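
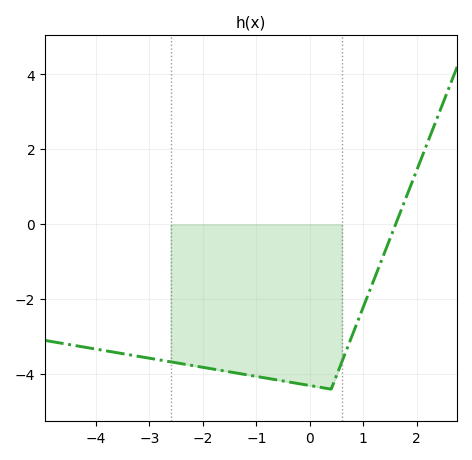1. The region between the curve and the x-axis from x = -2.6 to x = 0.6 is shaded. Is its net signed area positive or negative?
negative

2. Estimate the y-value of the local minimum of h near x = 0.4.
-4.4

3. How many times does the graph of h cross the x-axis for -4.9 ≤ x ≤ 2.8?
1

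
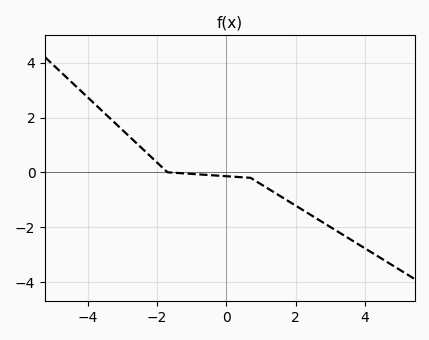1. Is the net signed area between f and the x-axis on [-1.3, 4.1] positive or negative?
negative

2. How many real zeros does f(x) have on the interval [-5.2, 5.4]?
1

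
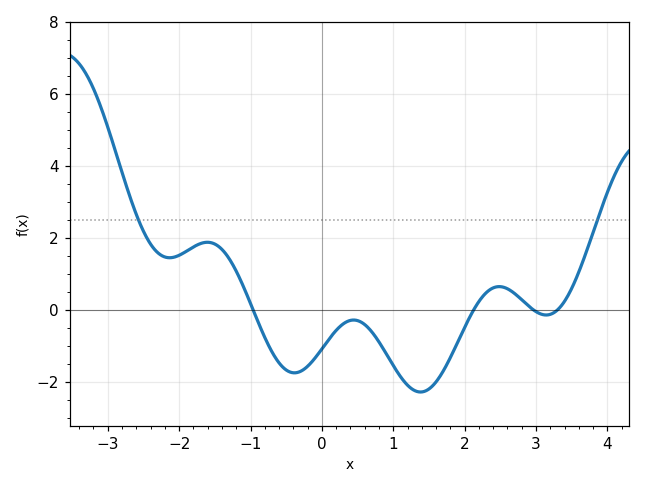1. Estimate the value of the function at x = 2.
-0.4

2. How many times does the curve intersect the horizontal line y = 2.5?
2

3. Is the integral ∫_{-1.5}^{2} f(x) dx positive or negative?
negative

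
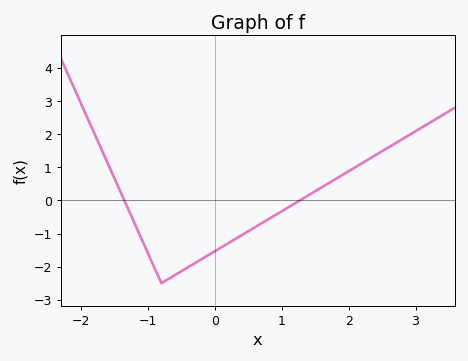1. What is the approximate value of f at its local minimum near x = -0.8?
-2.5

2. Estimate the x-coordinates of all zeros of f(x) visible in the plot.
-1.35, 1.27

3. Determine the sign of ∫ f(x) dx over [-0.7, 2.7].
negative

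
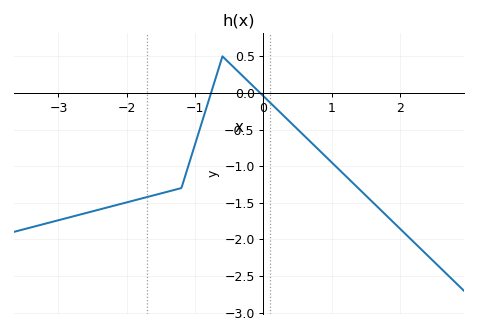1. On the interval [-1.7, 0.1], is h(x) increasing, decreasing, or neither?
neither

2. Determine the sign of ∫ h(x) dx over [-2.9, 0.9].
negative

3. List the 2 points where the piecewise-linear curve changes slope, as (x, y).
(-1.2, -1.3); (-0.6, 0.5)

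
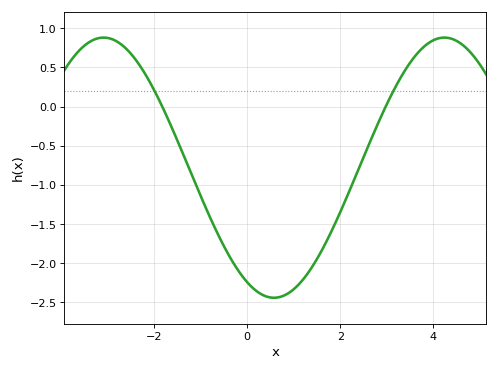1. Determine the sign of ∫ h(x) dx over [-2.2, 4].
negative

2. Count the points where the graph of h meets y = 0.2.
2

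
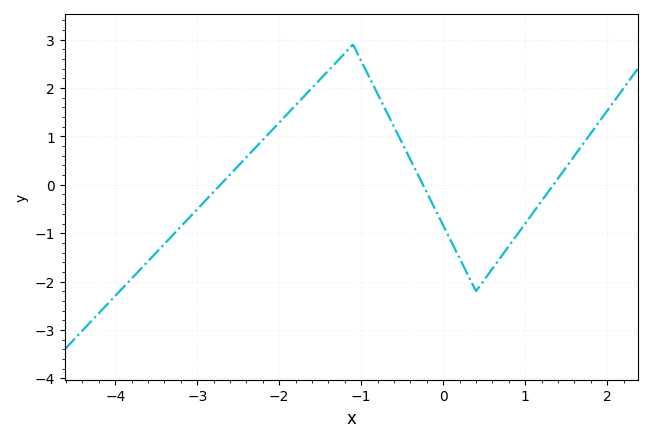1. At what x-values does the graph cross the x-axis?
-2.7, -0.2, 1.3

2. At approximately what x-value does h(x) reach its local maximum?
-1.1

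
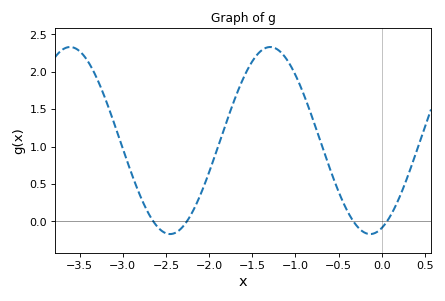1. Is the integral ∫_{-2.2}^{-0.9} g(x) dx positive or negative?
positive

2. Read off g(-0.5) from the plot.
0.4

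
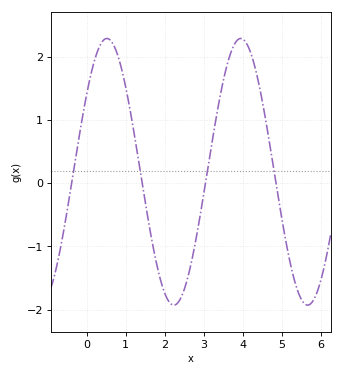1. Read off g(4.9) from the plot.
-0.2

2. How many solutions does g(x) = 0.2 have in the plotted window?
4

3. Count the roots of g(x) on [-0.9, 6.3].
4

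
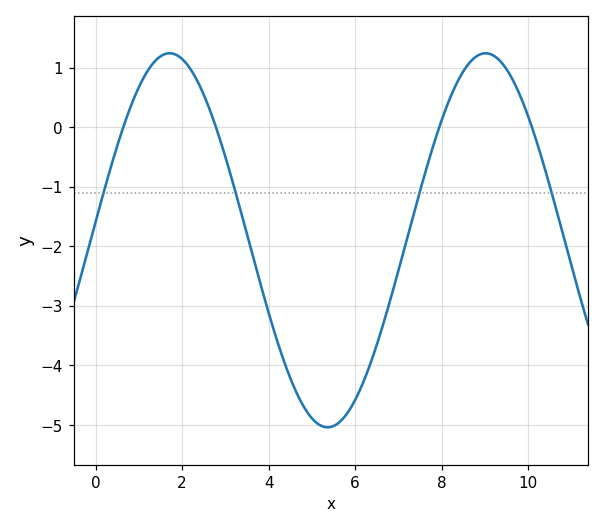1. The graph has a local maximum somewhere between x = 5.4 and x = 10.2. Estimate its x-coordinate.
9.02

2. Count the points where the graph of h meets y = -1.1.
4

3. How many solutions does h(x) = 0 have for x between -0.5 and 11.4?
4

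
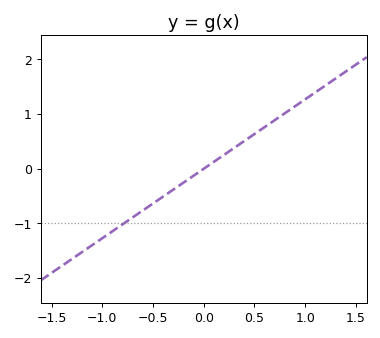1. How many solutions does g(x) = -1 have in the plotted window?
1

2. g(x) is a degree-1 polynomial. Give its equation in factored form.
y = 1.27(x - 0)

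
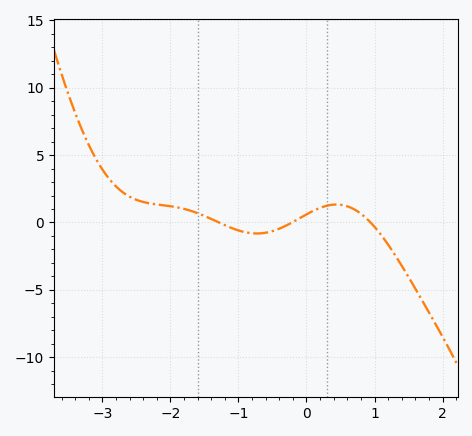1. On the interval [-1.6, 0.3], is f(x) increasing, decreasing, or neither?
neither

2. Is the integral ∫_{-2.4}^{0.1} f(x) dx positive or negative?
positive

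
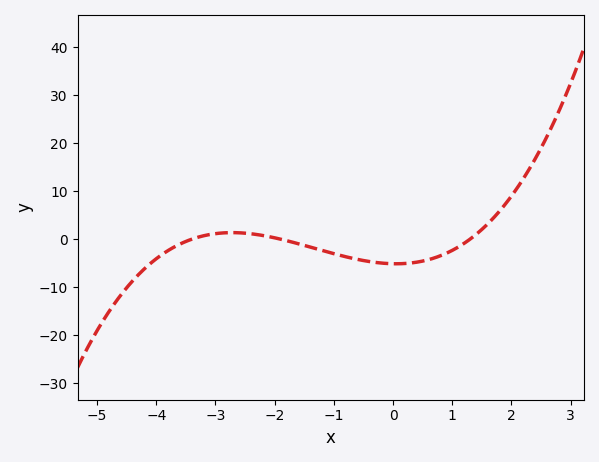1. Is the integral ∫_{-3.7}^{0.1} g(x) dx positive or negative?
negative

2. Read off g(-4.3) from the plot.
-7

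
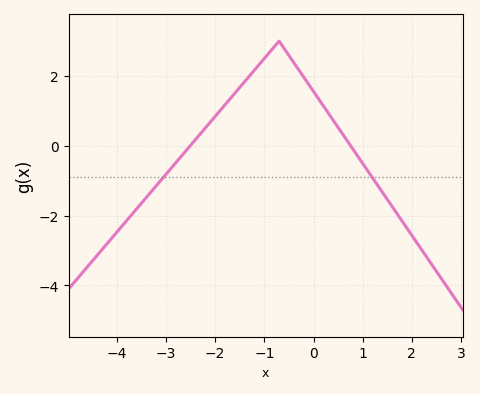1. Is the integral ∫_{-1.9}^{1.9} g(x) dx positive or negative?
positive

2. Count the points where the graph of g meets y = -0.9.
2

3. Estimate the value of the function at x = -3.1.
-0.979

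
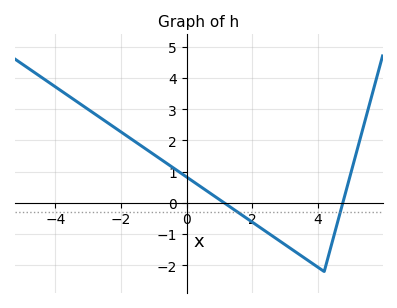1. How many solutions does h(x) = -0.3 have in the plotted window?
2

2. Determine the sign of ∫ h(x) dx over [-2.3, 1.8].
positive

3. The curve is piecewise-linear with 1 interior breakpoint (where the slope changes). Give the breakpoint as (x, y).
(4.2, -2.2)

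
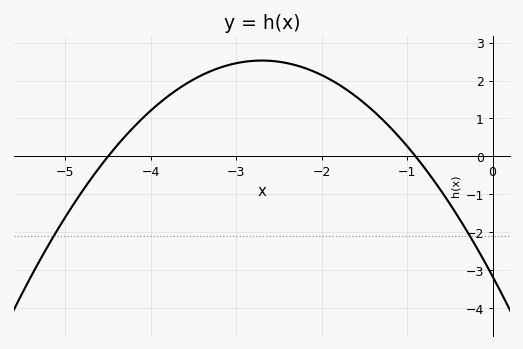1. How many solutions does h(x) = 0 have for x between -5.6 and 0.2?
2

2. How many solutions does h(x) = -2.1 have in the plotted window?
2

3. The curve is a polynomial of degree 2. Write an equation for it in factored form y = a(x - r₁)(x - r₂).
y = -0.78(x + 4.5)(x + 0.9)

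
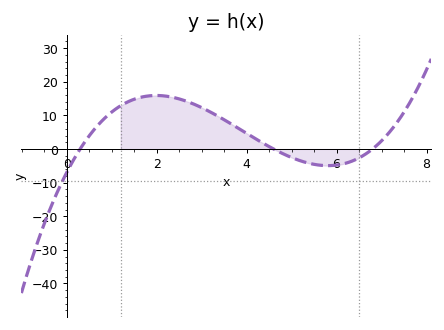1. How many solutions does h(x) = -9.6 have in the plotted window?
1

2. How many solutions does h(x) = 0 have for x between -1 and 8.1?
3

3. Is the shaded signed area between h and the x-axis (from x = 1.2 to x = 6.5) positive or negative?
positive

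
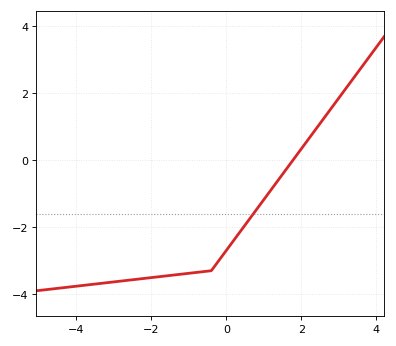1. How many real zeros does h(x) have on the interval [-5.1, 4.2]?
1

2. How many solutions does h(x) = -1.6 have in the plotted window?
1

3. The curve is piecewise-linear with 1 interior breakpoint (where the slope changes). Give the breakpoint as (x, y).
(-0.4, -3.3)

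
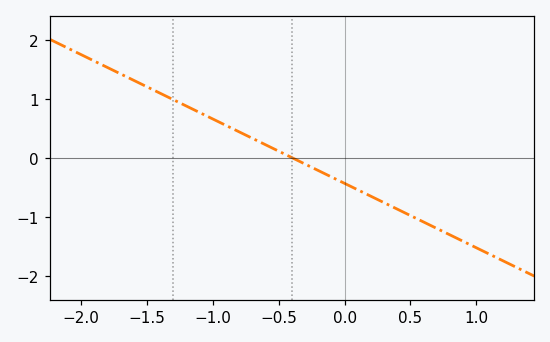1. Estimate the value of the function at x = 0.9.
-1.4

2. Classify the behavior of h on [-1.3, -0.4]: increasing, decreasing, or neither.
decreasing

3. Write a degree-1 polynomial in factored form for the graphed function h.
y = -1.09(x + 0.4)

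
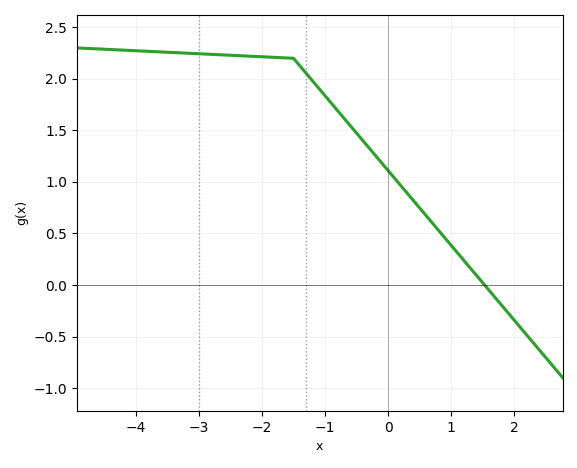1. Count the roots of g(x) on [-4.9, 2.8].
1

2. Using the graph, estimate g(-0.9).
1.75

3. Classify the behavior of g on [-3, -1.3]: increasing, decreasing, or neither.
decreasing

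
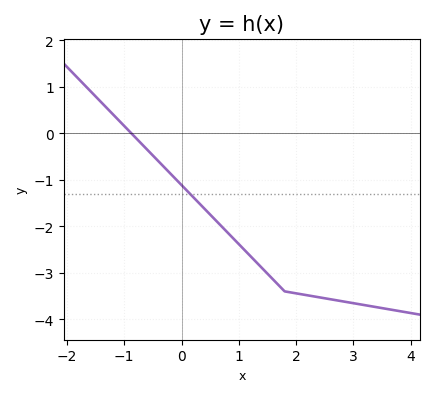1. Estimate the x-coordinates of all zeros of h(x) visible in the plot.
-0.9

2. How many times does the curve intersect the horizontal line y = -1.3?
1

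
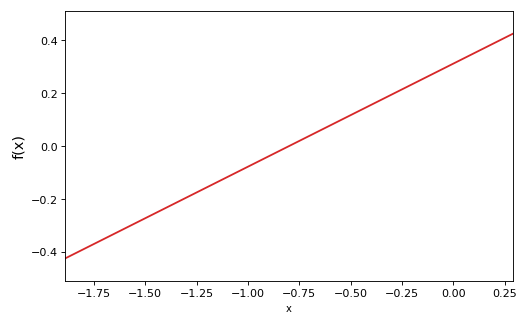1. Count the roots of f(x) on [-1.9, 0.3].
1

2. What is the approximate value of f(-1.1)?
-0.117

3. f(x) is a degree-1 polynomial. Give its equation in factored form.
y = 0.39(x + 0.8)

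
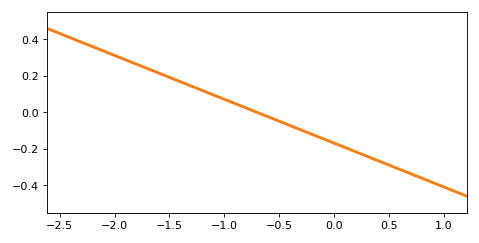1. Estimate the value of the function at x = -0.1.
-0.14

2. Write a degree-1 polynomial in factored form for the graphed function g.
y = -0.24(x + 0.7)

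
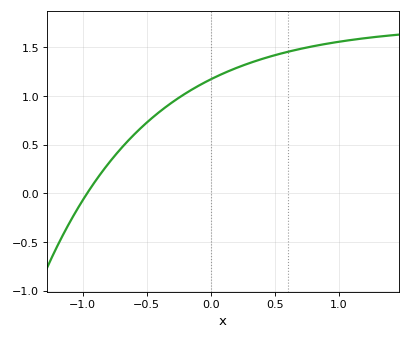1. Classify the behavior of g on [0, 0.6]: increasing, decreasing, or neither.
increasing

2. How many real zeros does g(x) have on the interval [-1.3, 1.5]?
1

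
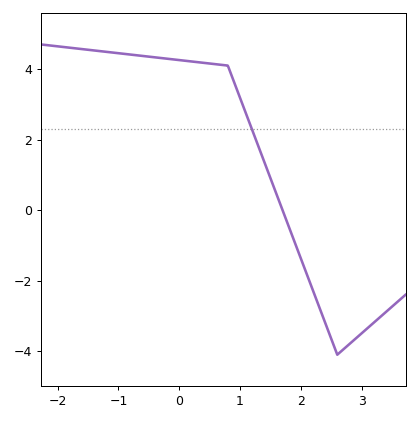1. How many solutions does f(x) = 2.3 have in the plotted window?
1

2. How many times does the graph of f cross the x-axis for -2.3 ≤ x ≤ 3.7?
1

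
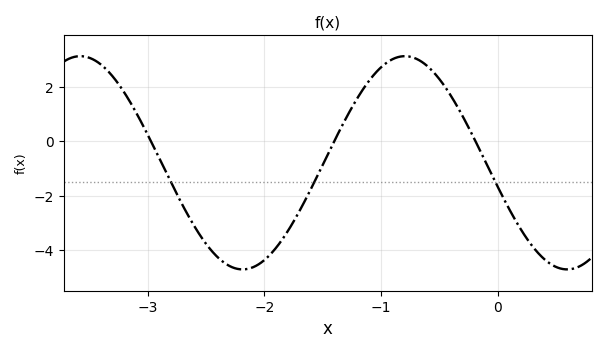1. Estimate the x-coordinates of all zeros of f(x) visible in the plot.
-2.97, -1.4, -0.192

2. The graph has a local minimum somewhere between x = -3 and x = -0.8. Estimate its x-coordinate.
-2.19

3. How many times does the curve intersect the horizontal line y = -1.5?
3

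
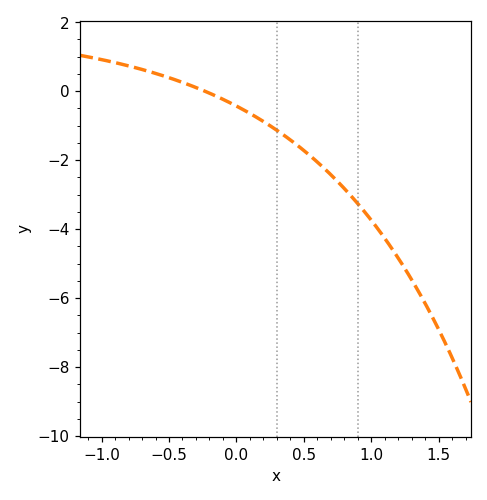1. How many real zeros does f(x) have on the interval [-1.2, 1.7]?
1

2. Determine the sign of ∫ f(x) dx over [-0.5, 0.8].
negative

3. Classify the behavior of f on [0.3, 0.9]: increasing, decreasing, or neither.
decreasing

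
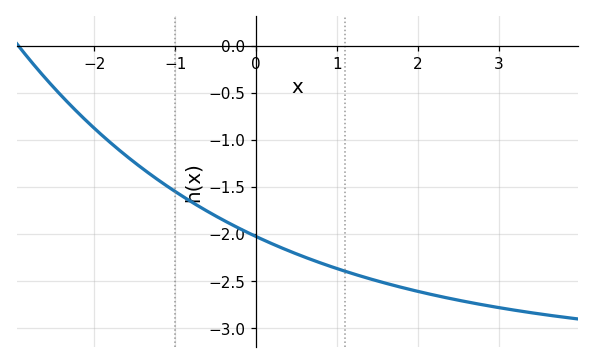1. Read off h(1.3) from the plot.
-2.45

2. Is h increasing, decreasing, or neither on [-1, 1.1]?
decreasing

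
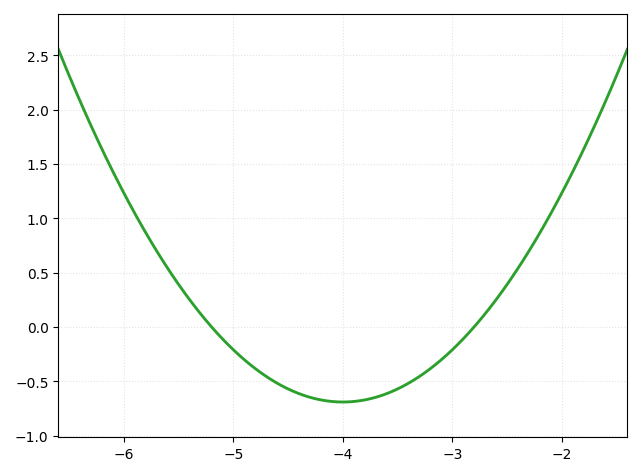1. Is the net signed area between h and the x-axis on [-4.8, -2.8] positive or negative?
negative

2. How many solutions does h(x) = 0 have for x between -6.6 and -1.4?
2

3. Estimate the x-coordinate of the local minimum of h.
-4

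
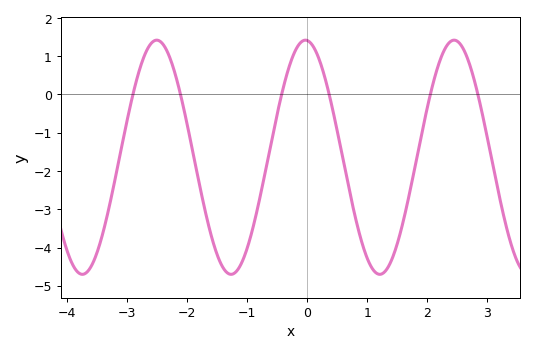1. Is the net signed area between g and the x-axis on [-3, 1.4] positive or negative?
negative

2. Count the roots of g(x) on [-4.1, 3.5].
6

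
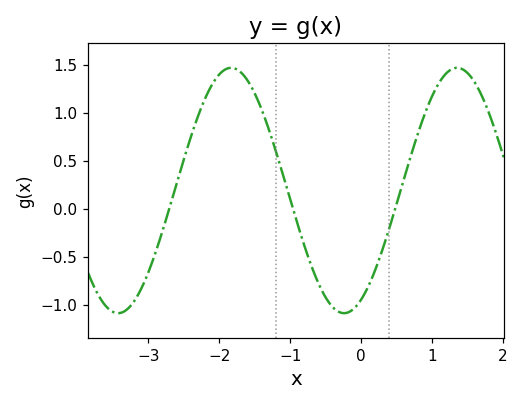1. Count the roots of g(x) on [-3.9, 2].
3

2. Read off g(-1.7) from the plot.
1.43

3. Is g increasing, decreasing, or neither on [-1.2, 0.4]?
neither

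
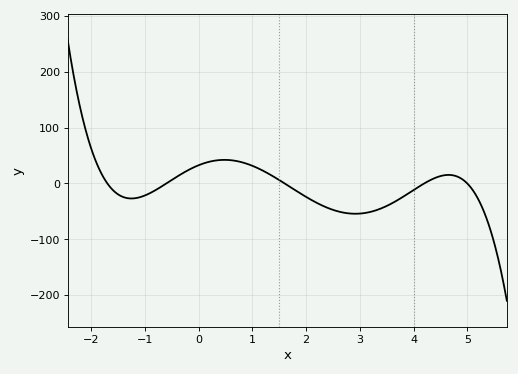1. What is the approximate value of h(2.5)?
-47.3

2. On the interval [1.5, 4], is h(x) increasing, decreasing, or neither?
neither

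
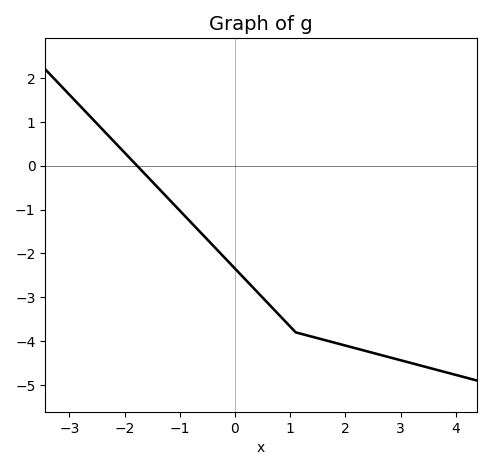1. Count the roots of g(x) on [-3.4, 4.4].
1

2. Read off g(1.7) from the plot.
-4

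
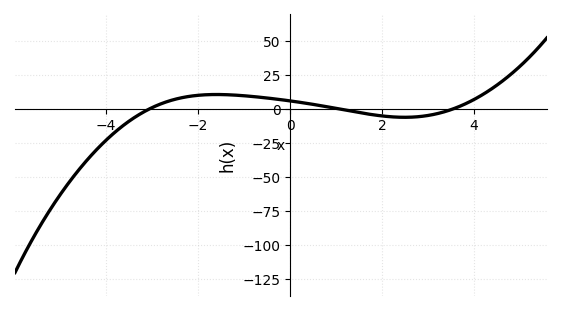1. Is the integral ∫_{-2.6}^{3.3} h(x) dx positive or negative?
positive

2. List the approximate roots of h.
-3.06, 1.05, 3.55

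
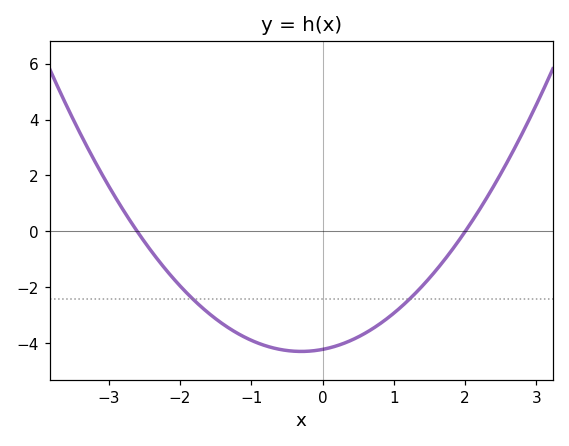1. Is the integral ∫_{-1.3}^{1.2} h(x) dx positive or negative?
negative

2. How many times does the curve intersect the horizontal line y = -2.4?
2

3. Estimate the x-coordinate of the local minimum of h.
-0.3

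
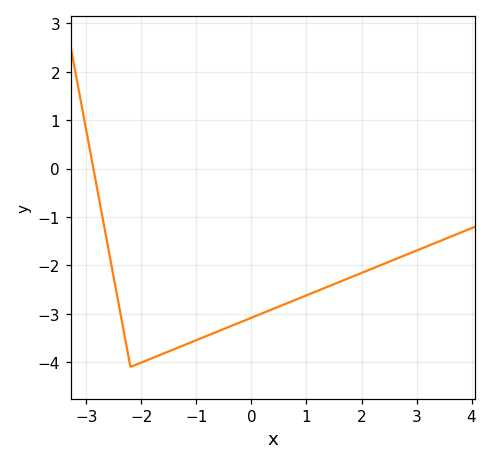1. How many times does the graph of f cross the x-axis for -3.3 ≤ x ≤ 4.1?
1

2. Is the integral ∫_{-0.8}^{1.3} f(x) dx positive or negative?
negative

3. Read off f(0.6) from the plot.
-2.81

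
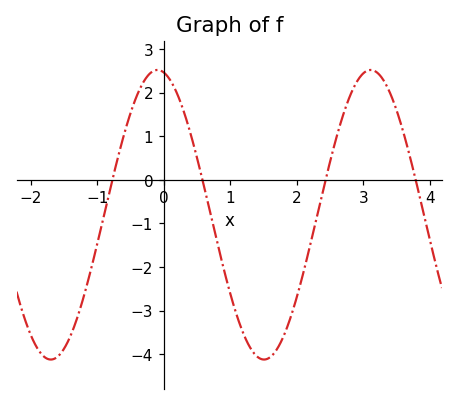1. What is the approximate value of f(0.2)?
1.97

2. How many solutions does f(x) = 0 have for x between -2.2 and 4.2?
4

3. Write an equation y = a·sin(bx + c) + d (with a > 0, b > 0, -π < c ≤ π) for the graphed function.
y = 3.32sin(1.96x + 1.76) - 0.8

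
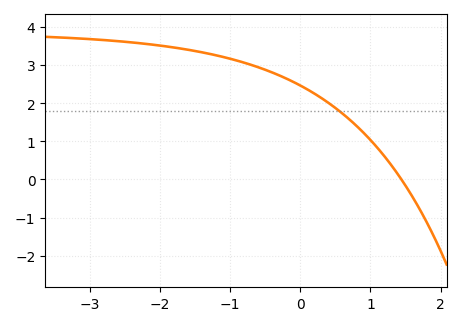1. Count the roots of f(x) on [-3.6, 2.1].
1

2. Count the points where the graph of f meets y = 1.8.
1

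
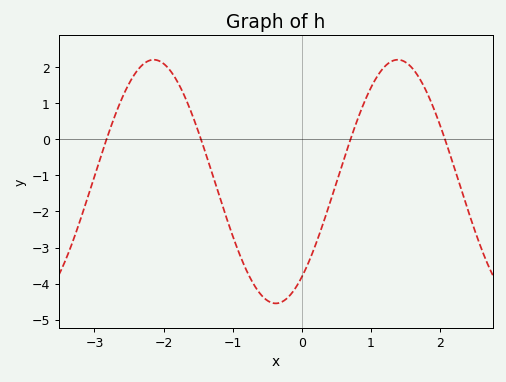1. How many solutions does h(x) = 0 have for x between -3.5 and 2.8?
4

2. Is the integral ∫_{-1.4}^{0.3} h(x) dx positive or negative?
negative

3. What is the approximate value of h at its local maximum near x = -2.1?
2.2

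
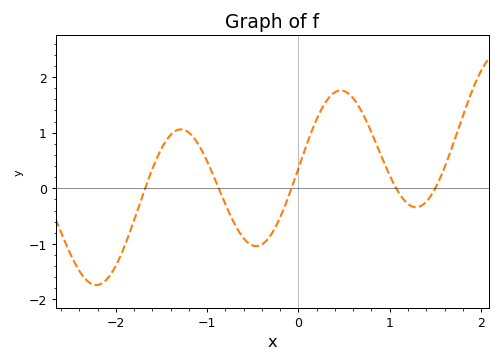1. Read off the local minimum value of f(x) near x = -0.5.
-1.04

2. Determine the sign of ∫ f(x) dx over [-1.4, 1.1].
positive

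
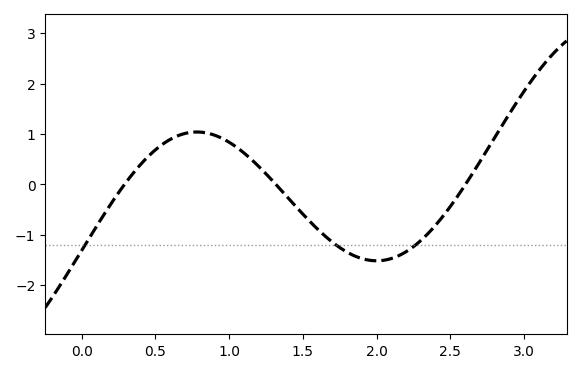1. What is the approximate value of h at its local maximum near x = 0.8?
1.04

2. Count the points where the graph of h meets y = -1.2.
3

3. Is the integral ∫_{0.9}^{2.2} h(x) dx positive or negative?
negative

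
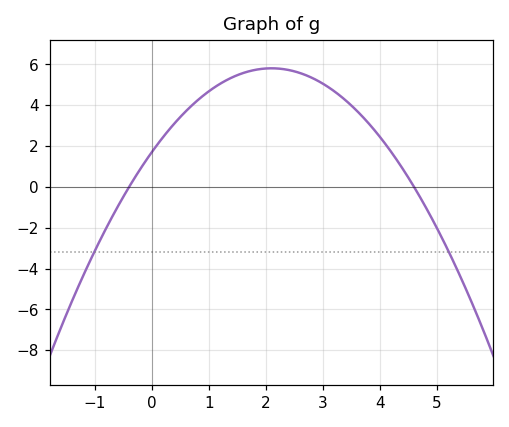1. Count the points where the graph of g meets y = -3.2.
2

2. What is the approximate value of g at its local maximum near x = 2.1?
5.8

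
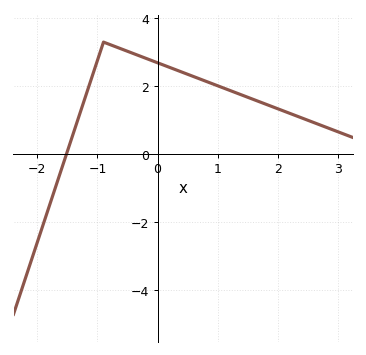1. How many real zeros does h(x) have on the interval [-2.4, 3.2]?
1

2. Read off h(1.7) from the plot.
1.6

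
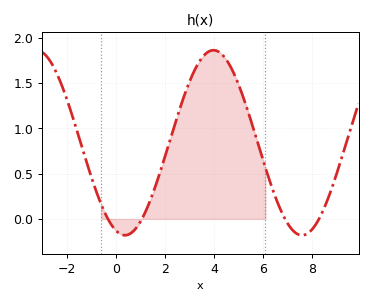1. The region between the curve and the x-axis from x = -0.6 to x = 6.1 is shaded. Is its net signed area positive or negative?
positive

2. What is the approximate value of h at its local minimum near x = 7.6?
-0.18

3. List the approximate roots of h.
-0.325, 1.06, 6.9, 8.28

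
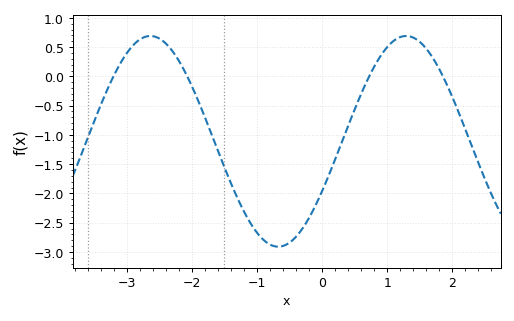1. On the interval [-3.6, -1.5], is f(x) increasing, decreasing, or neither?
neither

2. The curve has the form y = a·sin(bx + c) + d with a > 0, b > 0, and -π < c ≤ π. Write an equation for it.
y = 1.8sin(1.6x - 0.492) - 1.11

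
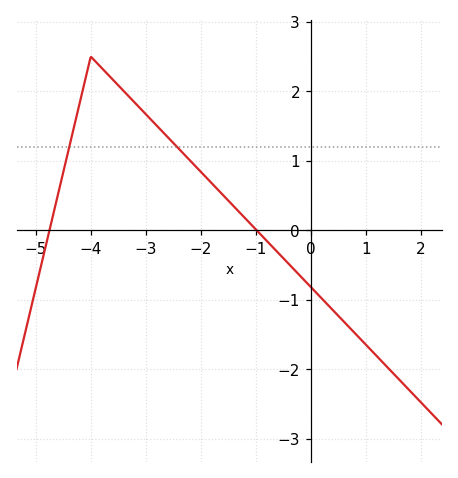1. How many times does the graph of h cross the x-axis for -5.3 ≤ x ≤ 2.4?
2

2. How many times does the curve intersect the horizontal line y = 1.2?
2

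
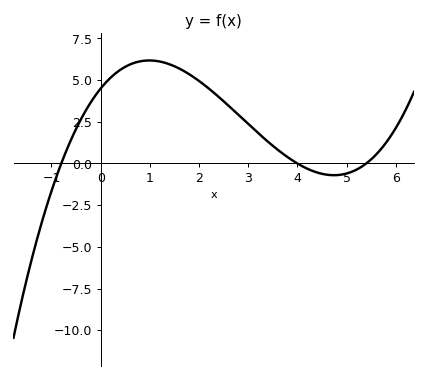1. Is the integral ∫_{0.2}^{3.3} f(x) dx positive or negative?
positive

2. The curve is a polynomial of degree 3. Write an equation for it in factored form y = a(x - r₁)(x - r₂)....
y = 0.26(x + 0.8)(x - 4)(x - 5.4)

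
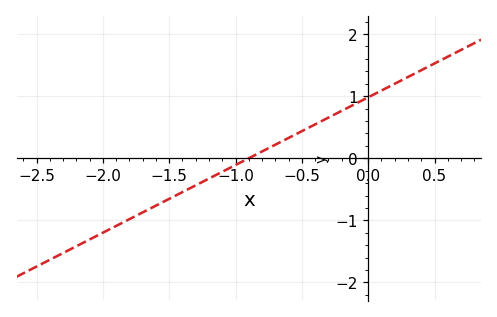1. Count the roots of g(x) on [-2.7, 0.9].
1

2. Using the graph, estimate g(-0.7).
0.218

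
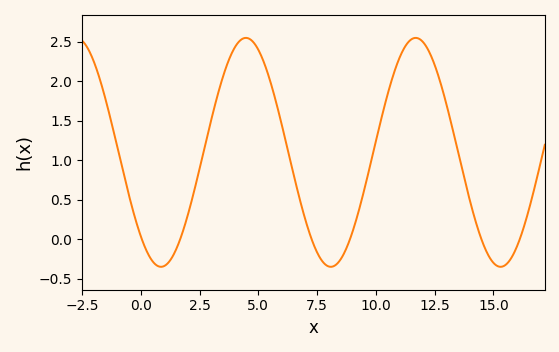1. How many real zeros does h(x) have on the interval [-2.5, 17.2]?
6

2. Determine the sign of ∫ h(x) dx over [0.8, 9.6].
positive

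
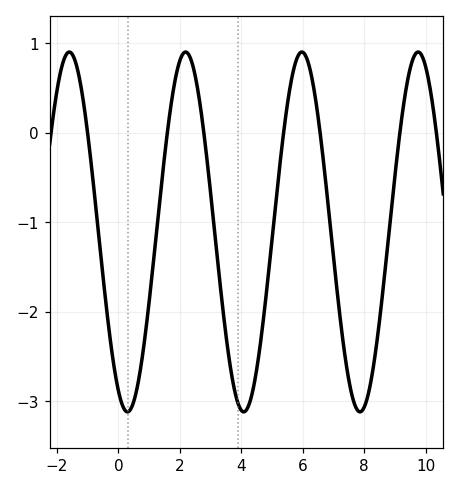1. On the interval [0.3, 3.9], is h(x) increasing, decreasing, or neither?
neither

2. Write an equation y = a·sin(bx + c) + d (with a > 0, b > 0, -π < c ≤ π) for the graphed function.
y = 2.01sin(1.66x - 2.06) - 1.11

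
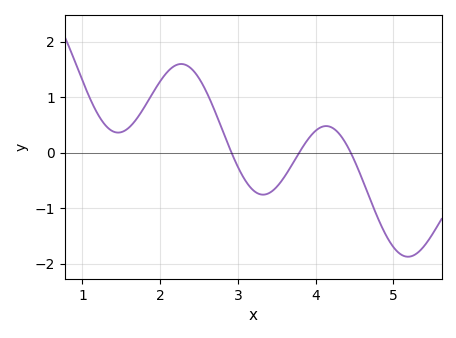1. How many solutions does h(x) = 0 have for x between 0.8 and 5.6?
3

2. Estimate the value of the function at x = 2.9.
0.1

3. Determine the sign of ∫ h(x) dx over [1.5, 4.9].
positive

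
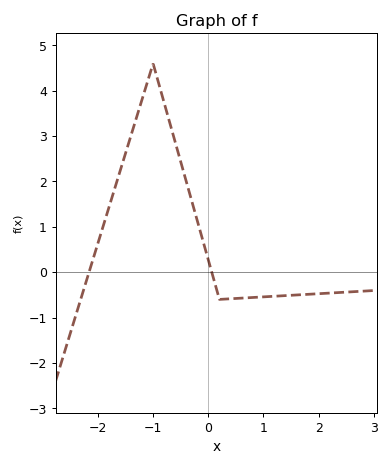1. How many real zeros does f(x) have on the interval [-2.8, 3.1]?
2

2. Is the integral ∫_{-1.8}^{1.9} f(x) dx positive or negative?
positive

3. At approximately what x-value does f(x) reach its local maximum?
-1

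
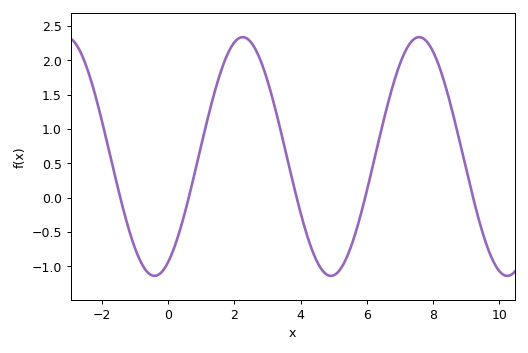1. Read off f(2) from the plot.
2.25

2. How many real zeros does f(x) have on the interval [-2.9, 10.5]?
5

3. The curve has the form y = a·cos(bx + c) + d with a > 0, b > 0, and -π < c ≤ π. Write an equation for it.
y = 1.74cos(1.2x - 2.7) + 0.6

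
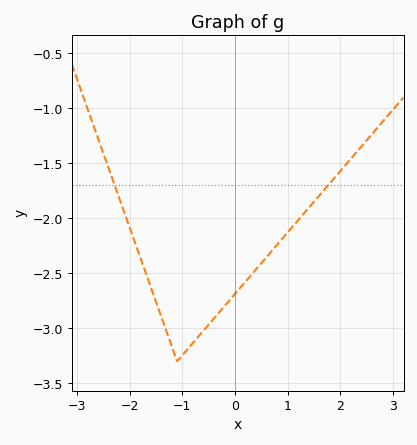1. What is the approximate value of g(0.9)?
-2.2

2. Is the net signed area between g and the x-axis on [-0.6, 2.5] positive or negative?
negative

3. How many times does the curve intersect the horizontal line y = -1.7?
2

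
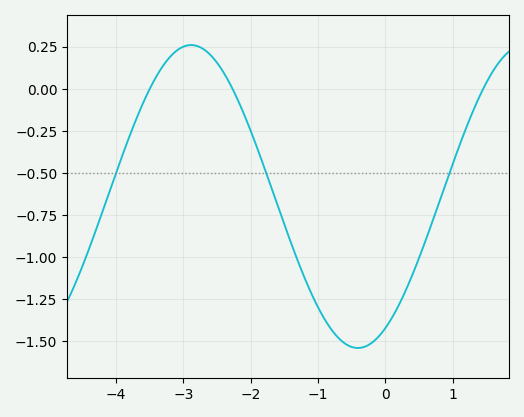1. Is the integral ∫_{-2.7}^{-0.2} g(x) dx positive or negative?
negative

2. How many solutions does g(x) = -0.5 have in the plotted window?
3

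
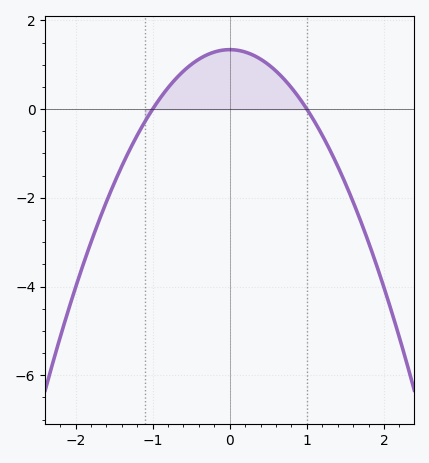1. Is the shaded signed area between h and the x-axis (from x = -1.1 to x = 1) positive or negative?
positive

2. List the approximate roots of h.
-1, 1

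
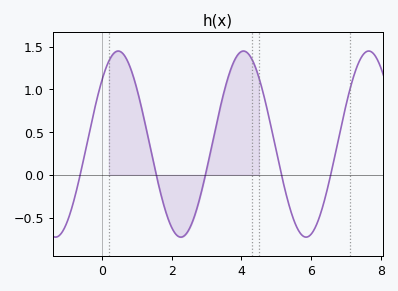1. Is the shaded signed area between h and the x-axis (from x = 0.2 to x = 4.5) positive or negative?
positive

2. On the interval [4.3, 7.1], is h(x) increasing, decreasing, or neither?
neither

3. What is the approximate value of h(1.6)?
-0.074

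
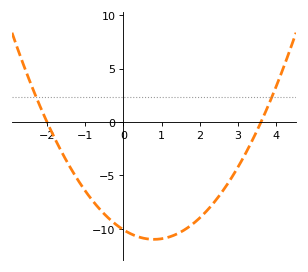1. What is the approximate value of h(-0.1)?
-10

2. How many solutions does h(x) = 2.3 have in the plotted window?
2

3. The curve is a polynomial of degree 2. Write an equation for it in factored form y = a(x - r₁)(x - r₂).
y = 1.4(x + 2)(x - 3.6)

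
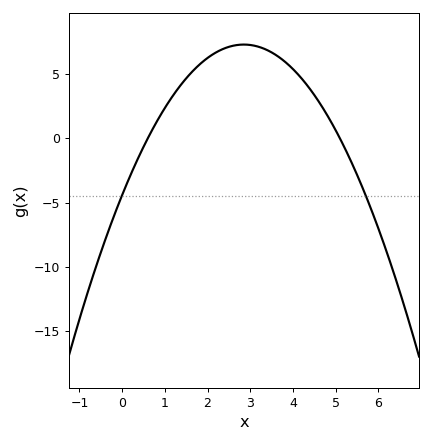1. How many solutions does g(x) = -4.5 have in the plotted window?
2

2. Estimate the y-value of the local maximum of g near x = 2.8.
7.29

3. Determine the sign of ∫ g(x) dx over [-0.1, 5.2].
positive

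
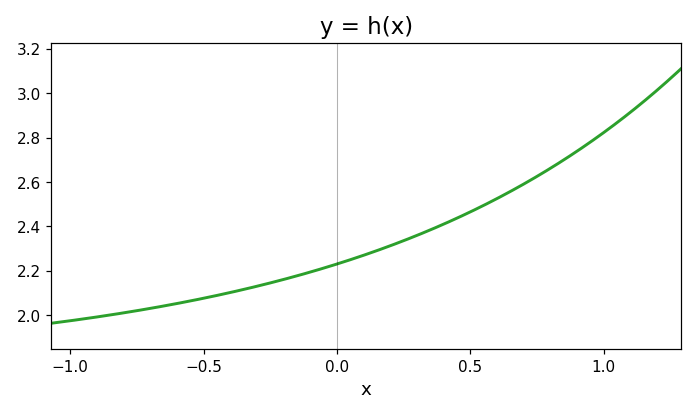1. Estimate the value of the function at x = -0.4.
2.1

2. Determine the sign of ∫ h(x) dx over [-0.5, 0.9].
positive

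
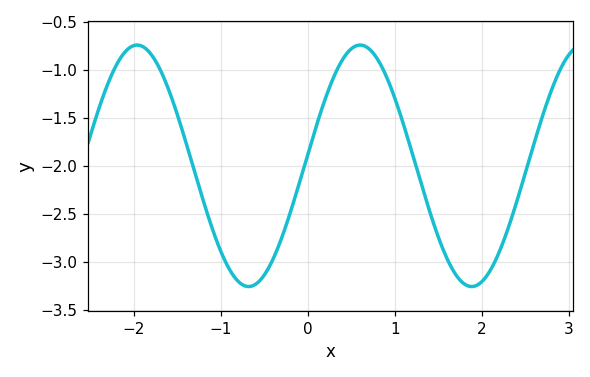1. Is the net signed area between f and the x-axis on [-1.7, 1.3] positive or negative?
negative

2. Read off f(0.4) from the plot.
-0.889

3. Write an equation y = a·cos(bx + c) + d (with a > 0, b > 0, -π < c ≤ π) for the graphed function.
y = 1.26cos(2.45x - 1.47) - 2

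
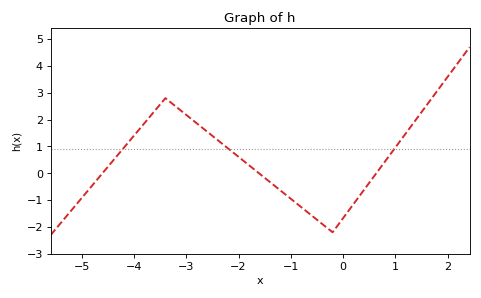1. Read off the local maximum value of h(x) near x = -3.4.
2.8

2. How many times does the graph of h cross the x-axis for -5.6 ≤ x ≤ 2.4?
3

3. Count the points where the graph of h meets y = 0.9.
3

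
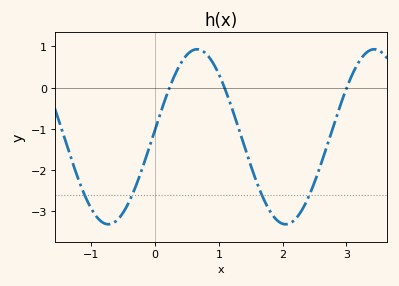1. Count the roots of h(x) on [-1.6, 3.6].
3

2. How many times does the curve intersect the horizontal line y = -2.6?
4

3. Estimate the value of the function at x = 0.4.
0.586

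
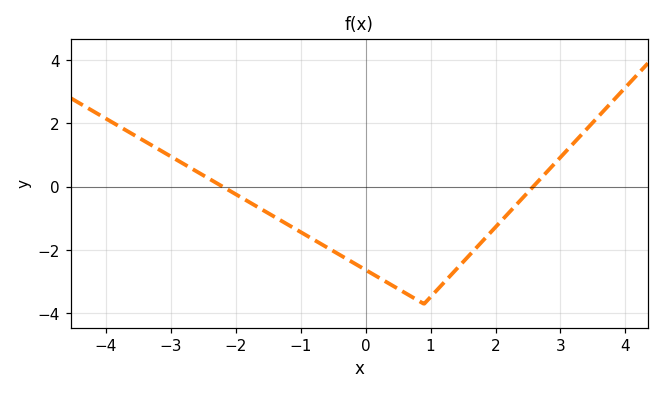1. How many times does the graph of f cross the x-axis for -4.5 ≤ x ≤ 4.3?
2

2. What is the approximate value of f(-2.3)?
0.124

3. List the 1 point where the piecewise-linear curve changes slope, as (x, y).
(0.9, -3.7)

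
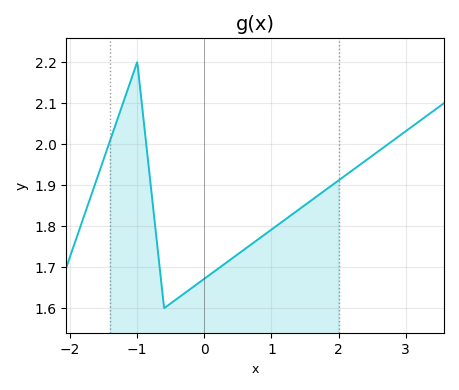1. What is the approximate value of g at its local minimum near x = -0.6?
1.6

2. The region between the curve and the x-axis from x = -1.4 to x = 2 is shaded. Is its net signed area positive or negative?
positive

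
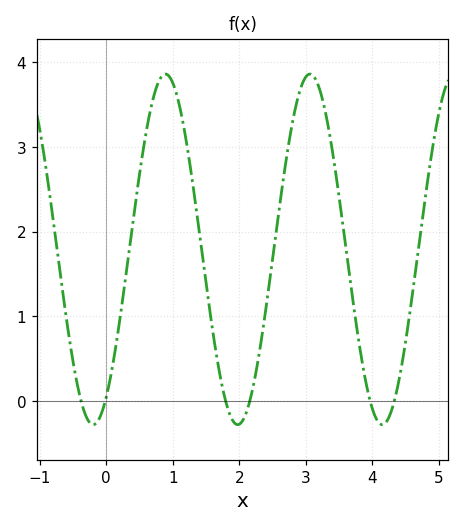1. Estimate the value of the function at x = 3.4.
2.96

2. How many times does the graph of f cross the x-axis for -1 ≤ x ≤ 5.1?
6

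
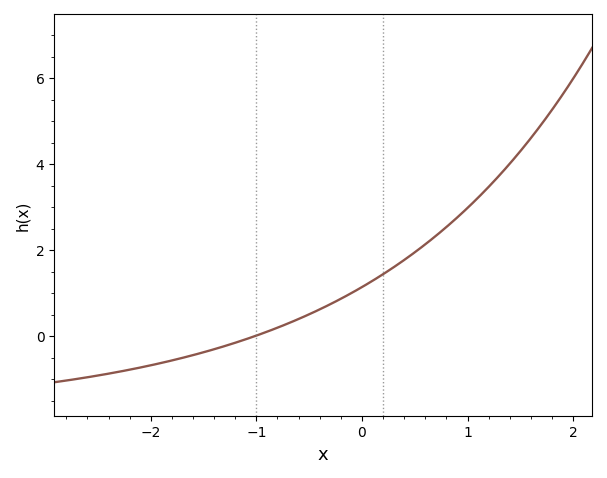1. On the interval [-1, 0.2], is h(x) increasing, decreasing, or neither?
increasing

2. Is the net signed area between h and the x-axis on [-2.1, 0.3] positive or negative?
positive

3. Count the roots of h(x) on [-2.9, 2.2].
1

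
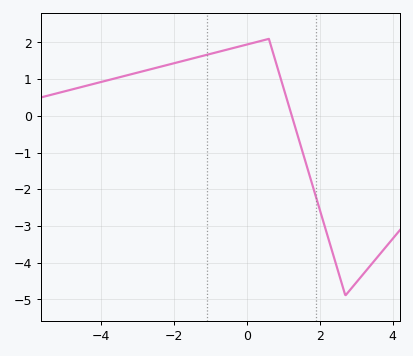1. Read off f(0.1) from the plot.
2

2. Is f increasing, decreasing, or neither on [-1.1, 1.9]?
neither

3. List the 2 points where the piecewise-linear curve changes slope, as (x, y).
(0.6, 2.1); (2.7, -4.9)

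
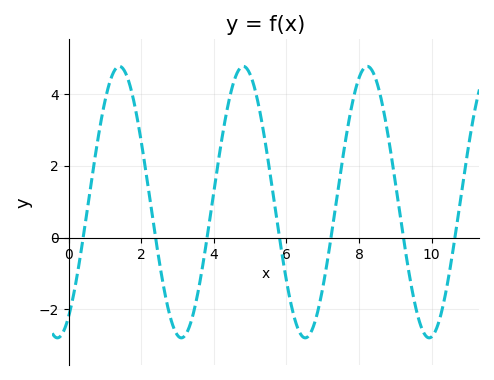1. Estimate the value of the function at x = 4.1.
1.96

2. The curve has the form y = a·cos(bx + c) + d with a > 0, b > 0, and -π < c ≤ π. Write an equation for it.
y = 3.78cos(1.84x - 2.57) + 0.99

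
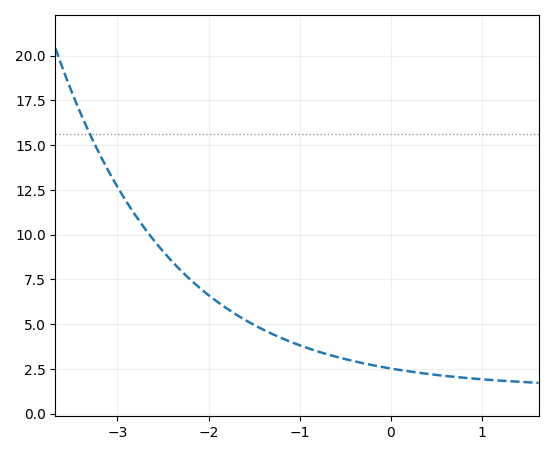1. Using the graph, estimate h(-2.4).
8.5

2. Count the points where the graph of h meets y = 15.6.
1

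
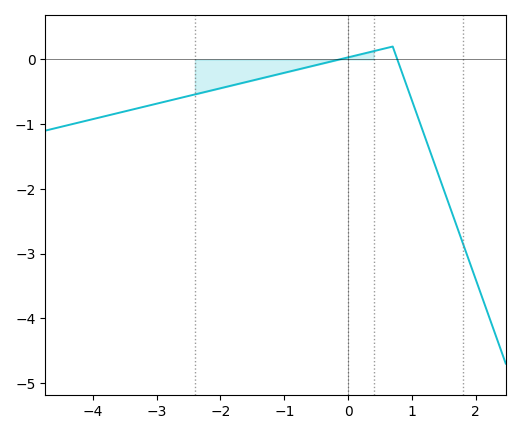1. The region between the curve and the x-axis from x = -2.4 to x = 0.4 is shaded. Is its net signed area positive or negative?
negative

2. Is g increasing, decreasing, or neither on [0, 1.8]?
neither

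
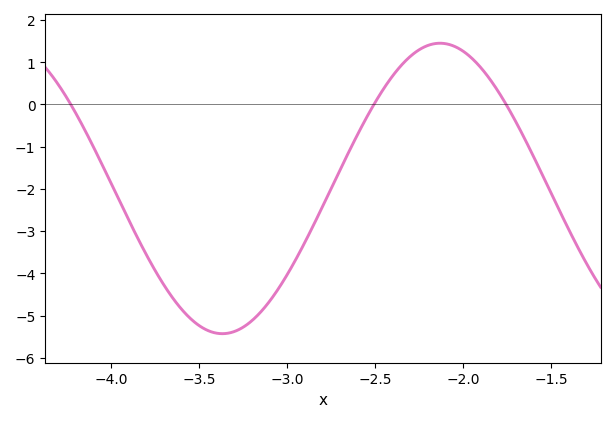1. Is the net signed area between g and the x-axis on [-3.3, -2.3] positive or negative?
negative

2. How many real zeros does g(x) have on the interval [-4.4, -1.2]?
3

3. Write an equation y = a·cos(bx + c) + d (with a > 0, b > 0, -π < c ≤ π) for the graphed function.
y = 3.44cos(2.54x - 0.872) - 1.99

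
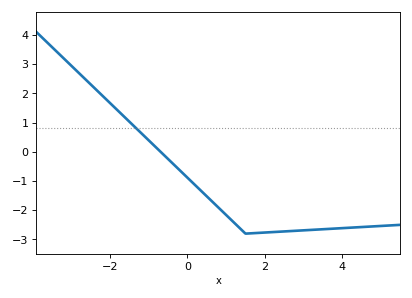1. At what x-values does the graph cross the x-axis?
-0.6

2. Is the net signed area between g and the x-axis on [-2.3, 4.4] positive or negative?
negative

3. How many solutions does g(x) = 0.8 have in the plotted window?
1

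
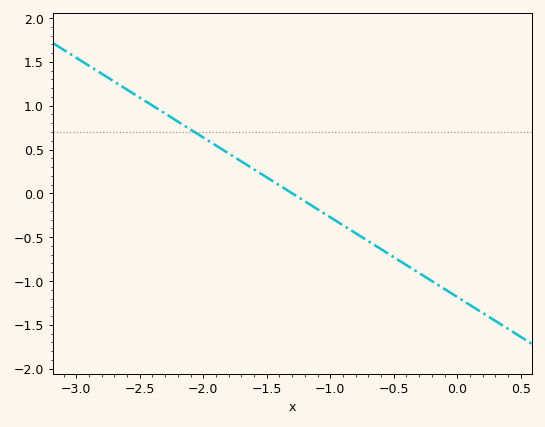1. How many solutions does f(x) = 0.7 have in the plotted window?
1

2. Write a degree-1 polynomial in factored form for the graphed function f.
y = -0.91(x + 1.3)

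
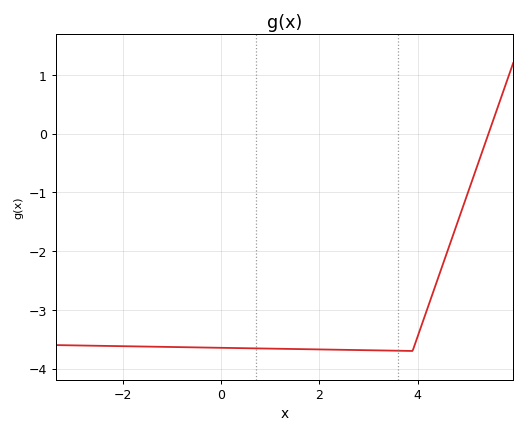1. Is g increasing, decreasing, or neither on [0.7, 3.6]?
decreasing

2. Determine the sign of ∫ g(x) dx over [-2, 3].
negative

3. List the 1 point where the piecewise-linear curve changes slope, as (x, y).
(3.9, -3.7)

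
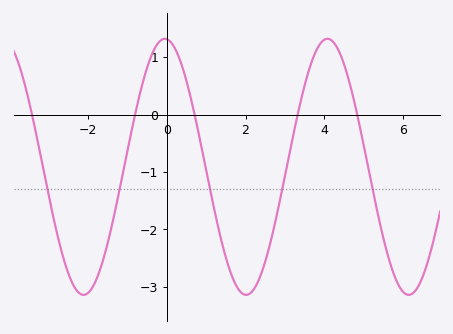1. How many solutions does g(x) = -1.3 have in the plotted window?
5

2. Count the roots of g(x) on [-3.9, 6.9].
5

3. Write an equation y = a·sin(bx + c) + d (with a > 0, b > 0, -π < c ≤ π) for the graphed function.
y = 2.23sin(1.5x + 1.7) - 0.91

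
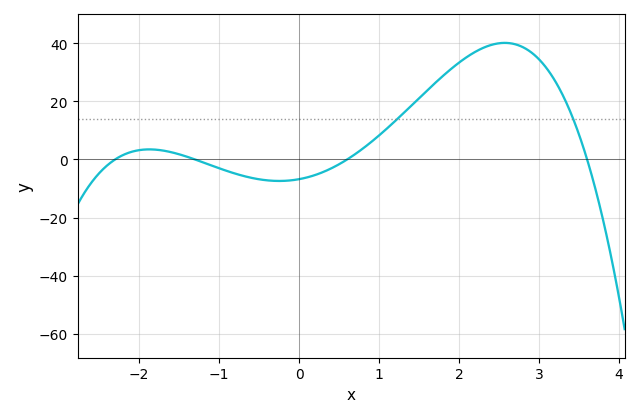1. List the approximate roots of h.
-2.3, -1.3, 0.6, 3.6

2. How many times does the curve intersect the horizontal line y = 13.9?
2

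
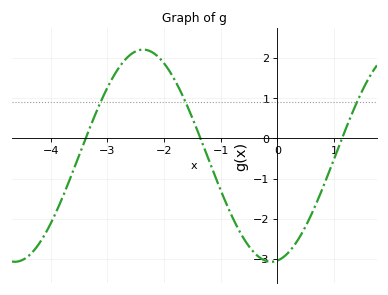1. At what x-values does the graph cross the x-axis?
-3.38, -1.36, 1.14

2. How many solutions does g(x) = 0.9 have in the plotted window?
3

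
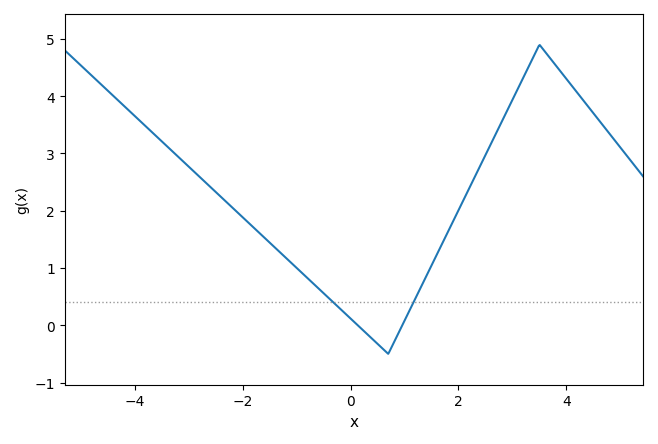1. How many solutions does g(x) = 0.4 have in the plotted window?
2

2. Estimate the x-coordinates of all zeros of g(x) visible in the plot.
0.2, 1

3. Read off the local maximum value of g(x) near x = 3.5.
4.9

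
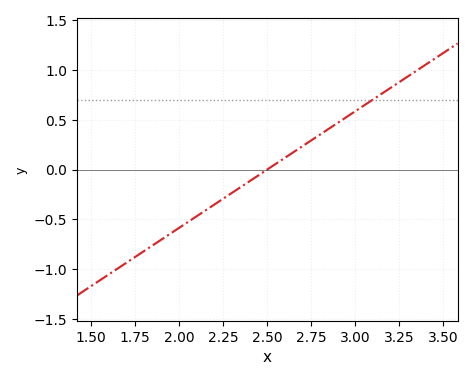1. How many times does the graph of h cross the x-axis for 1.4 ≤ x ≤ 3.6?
1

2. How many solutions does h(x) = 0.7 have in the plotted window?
1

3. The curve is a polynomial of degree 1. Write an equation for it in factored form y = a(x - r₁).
y = 1.17(x - 2.5)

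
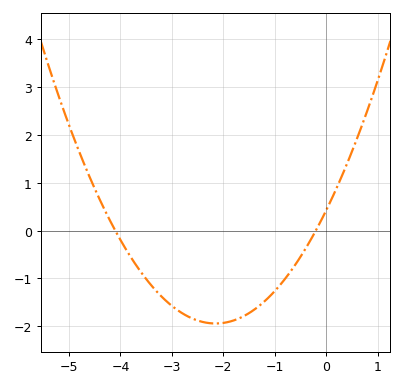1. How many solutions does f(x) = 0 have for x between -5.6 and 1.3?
2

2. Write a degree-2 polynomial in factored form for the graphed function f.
y = 0.51(x + 4.1)(x + 0.2)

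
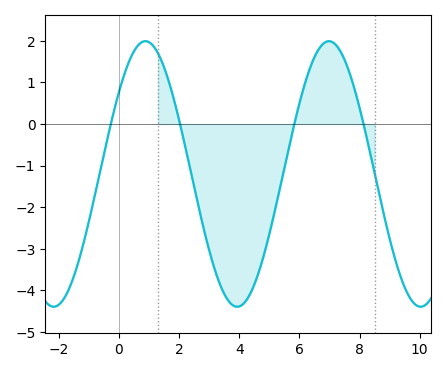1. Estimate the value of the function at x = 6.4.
1.4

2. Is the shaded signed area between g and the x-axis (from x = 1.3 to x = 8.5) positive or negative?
negative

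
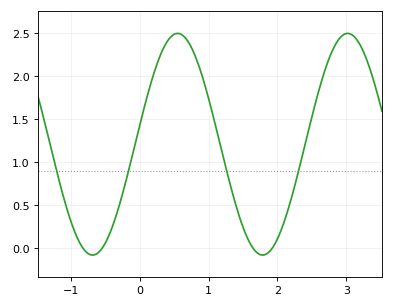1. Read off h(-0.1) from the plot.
1.1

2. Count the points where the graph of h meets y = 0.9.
4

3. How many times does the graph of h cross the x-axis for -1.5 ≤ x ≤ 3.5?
4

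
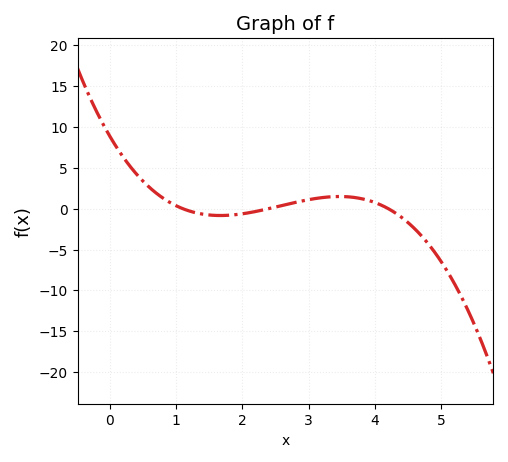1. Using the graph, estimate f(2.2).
-0.352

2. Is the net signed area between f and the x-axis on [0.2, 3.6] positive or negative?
positive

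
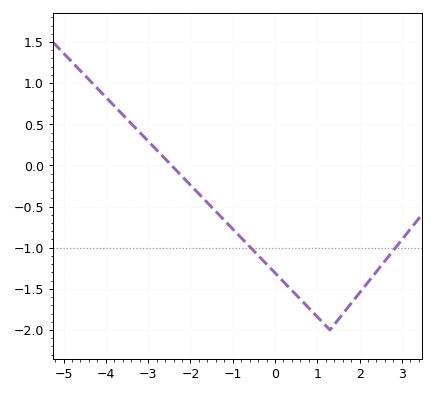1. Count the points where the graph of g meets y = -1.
2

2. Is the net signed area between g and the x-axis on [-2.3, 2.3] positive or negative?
negative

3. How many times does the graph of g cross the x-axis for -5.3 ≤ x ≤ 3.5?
1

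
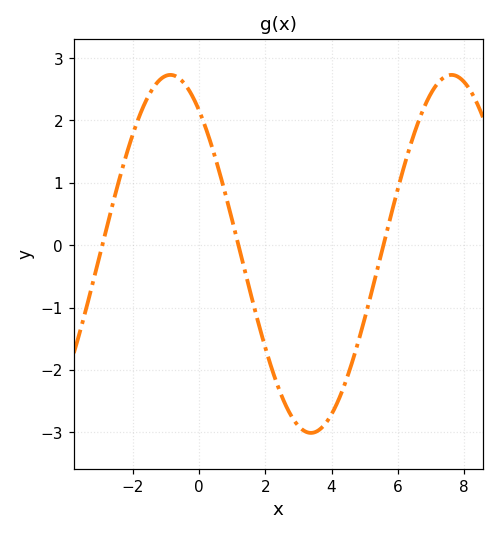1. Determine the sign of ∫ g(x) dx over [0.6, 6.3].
negative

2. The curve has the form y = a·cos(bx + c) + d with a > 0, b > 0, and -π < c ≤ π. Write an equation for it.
y = 2.87cos(0.74x + 0.64) - 0.14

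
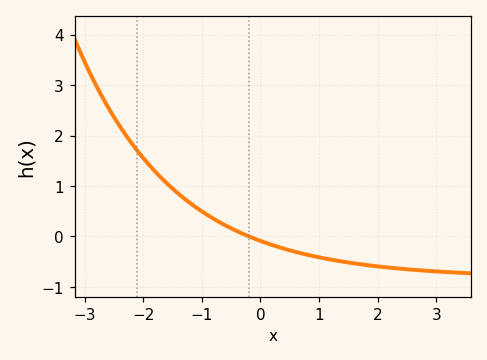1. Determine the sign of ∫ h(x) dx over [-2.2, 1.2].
positive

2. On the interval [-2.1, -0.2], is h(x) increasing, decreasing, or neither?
decreasing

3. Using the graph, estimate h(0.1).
-0.1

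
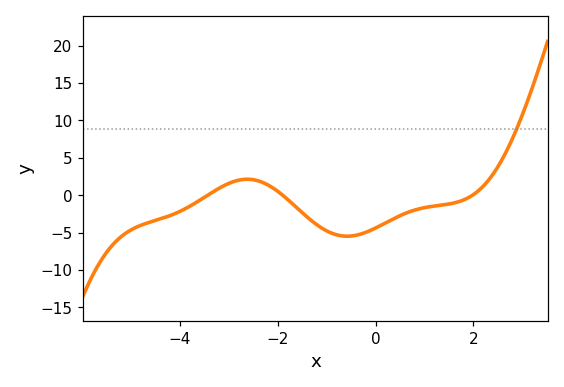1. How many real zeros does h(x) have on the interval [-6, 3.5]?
3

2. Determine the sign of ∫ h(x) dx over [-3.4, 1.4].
negative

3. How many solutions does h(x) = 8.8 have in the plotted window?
1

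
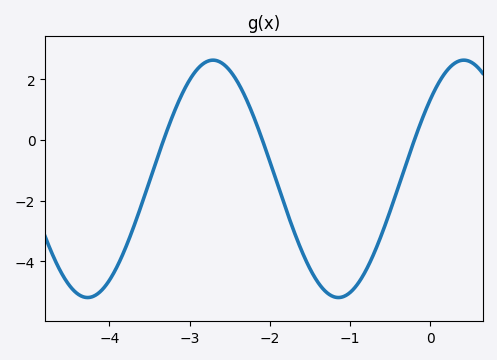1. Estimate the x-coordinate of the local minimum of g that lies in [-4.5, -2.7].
-4.3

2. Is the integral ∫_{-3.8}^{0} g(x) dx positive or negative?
negative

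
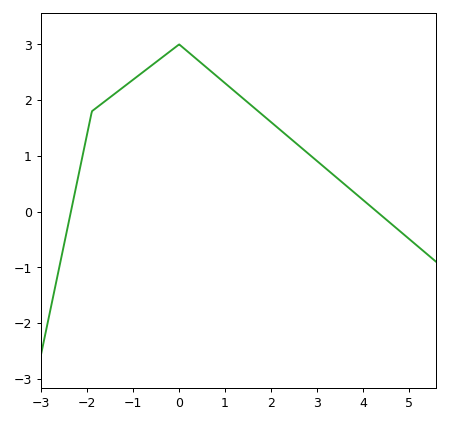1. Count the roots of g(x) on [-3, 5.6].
2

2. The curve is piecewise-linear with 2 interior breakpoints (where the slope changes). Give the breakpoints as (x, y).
(-1.9, 1.8); (0, 3)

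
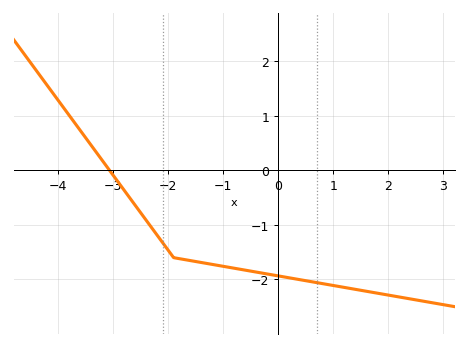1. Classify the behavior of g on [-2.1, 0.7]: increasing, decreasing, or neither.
decreasing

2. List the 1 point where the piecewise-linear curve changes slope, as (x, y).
(-1.9, -1.6)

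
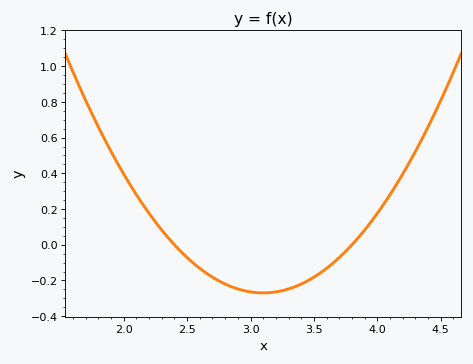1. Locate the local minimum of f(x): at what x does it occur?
3.1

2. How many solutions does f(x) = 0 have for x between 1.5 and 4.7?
2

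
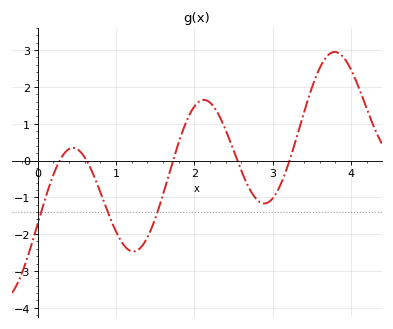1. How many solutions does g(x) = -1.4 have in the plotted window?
3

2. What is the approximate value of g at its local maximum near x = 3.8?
2.95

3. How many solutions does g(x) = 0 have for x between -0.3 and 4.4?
5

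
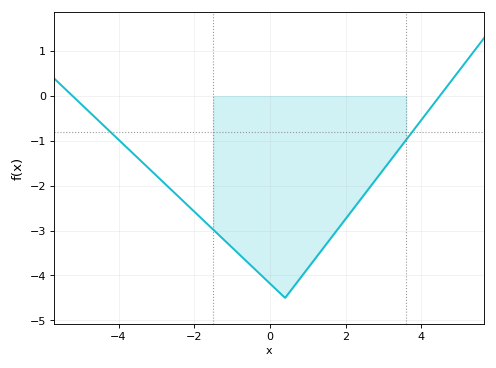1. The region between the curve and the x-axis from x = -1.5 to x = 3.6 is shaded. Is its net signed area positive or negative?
negative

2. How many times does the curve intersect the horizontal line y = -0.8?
2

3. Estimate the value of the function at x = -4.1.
-0.892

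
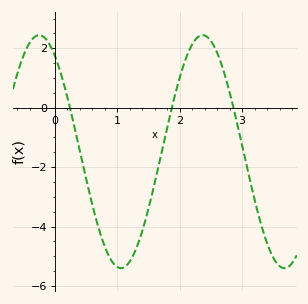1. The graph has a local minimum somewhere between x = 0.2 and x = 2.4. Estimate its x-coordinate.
1.1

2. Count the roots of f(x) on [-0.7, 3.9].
3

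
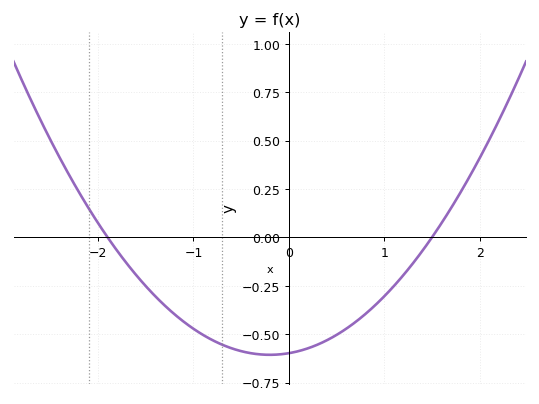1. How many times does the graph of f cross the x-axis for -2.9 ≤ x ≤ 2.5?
2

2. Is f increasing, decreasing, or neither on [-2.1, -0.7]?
decreasing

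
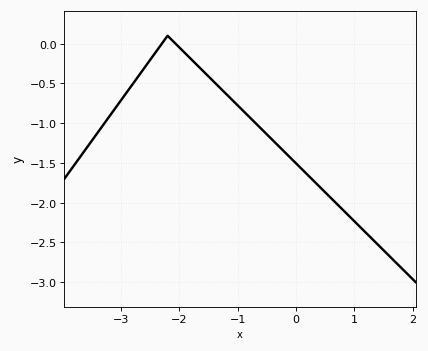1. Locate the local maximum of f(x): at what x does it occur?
-2.2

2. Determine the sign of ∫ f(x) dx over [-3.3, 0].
negative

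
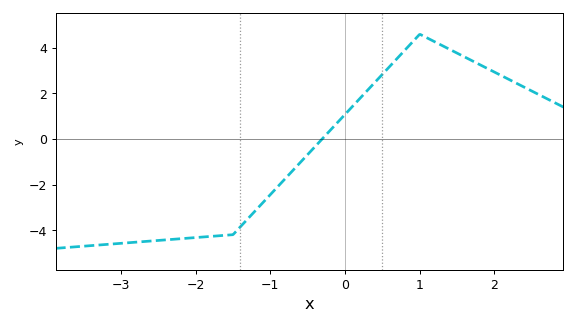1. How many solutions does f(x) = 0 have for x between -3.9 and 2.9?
1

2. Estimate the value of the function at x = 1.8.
3.27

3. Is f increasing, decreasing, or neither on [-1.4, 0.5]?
increasing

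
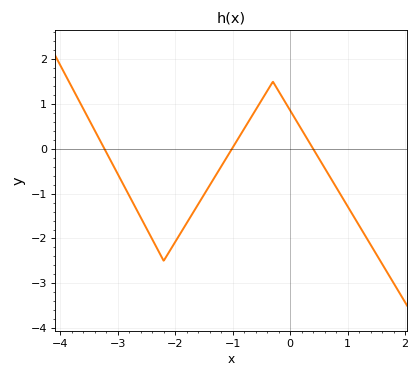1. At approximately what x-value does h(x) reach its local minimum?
-2.2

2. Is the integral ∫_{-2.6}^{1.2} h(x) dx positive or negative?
negative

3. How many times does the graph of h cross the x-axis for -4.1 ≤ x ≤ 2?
3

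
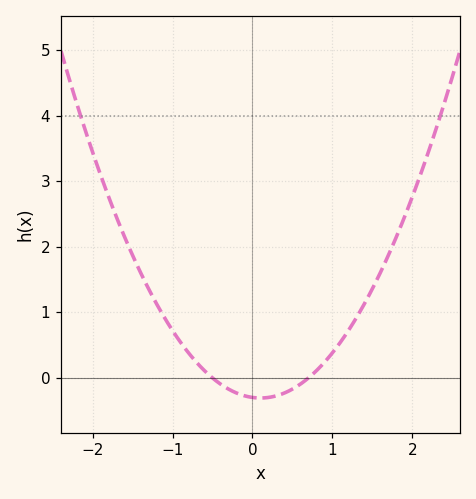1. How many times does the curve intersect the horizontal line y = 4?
2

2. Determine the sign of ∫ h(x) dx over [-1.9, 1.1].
positive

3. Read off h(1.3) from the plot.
0.9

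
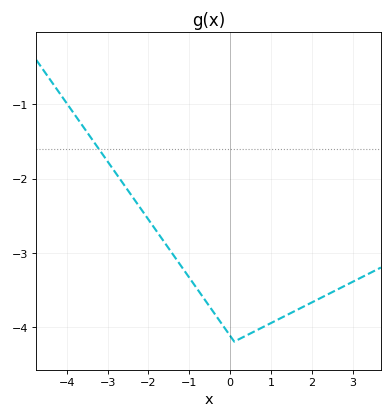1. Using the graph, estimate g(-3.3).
-1.5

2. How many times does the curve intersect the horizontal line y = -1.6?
1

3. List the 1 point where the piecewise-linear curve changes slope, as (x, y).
(0.1, -4.2)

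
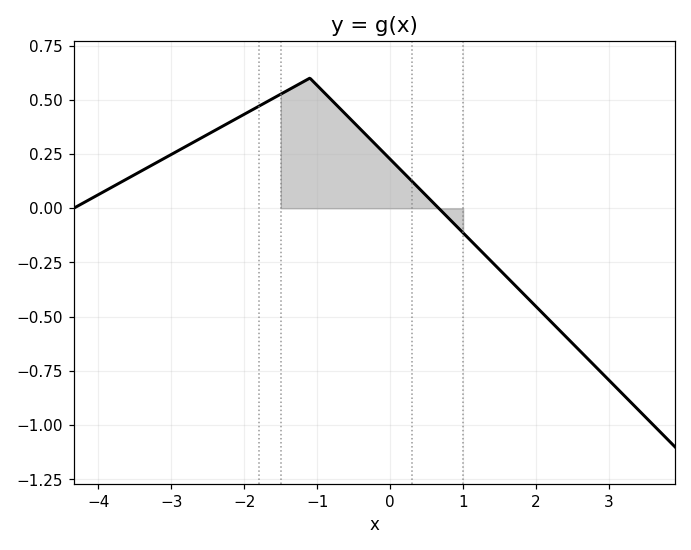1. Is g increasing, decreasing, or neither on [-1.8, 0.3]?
neither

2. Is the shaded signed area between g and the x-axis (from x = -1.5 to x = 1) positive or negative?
positive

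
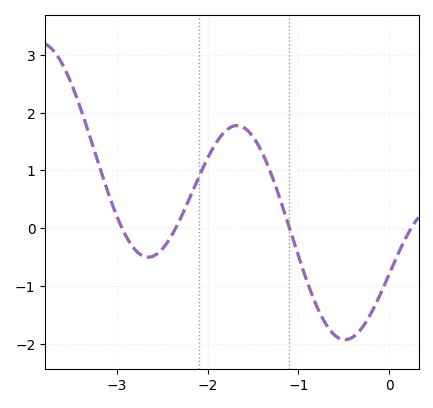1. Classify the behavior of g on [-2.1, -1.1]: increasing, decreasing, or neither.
neither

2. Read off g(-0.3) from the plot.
-1.7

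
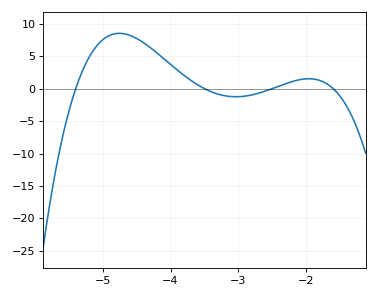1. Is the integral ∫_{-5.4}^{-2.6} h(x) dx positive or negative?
positive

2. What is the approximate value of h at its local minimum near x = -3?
-1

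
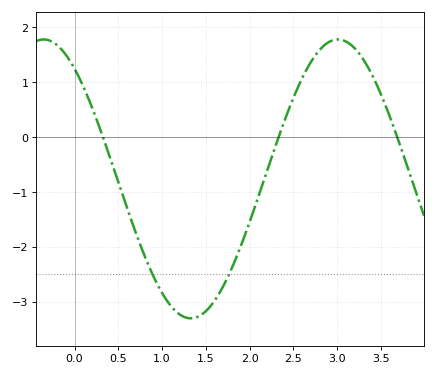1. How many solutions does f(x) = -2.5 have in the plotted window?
2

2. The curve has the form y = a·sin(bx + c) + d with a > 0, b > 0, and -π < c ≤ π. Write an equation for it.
y = 2.54sin(1.9x + 2.2) - 0.76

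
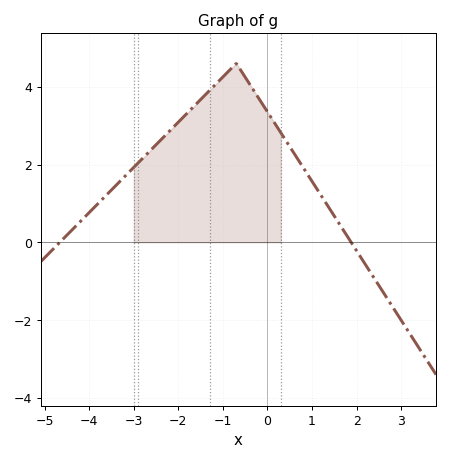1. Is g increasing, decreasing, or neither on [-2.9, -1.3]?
increasing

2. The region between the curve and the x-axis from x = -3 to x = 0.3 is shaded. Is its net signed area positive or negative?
positive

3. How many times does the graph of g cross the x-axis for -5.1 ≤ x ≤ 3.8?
2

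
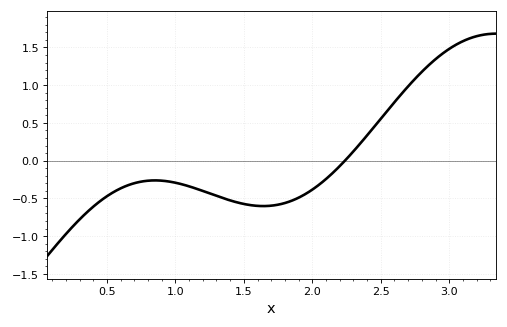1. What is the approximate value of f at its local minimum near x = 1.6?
-0.6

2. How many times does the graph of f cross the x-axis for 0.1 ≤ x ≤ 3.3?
1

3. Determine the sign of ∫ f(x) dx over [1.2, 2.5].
negative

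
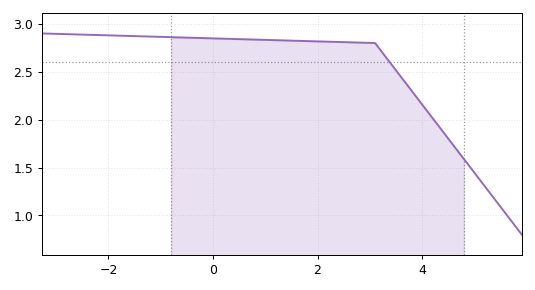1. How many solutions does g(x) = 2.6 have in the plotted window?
1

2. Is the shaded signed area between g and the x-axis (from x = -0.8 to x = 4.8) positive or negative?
positive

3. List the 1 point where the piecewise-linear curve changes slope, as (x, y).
(3.1, 2.8)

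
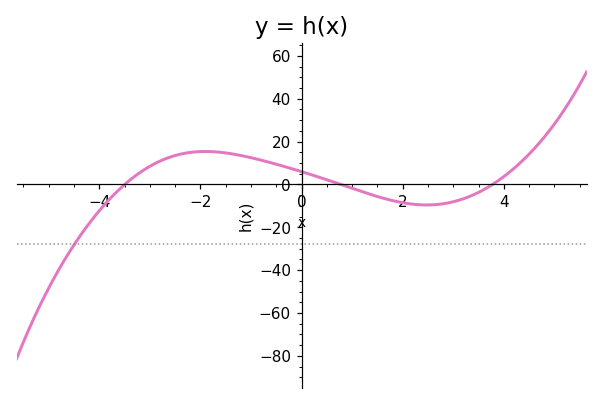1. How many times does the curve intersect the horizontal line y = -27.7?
1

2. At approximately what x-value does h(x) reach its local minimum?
2.4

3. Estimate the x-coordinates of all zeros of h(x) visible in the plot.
-3.4, 0.8, 3.8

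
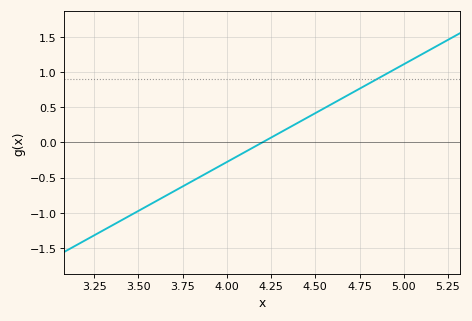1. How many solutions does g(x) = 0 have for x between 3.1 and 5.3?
1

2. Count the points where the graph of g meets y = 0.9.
1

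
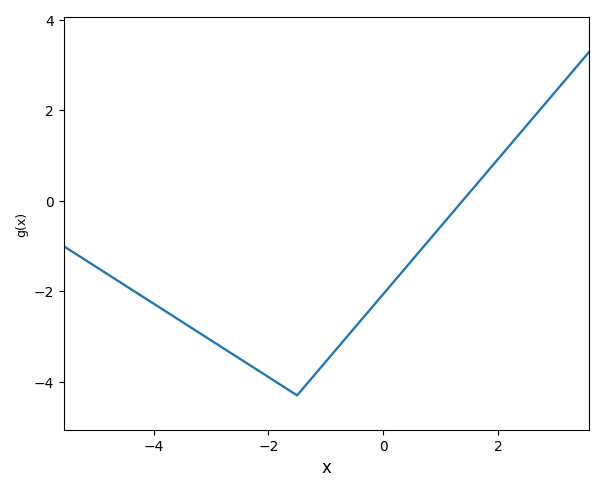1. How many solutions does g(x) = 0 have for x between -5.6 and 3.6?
1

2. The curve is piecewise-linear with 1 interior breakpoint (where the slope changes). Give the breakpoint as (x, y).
(-1.5, -4.3)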